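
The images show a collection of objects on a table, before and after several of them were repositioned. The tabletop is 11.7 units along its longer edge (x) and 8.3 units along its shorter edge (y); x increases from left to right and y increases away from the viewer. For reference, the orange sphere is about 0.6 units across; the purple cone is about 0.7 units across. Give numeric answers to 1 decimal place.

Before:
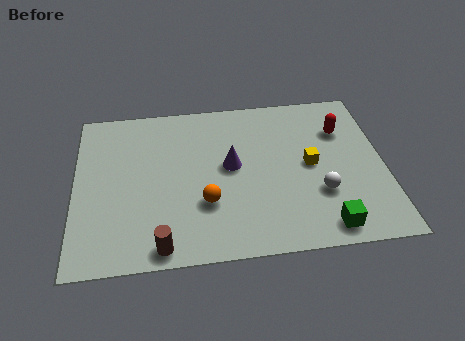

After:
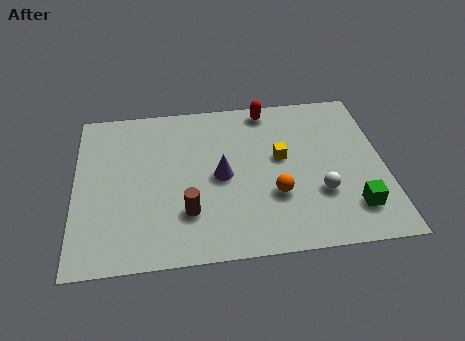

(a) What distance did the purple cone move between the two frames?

0.6

From (5.9, 4.5) to (5.5, 4.0), the purple cone covered √(0.4² + 0.5²) ≈ 0.6 units.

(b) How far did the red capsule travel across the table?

3.2

The red capsule was near (10.2, 5.9) before and (7.4, 7.4) after, so it travelled √(2.8² + 1.5²) ≈ 3.2 units.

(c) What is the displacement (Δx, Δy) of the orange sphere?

(2.6, 0.1)

From the two frames, the orange sphere sits at roughly (4.9, 2.7) before and (7.5, 2.8) after.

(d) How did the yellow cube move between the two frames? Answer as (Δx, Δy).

(-1.1, 0.5)

The yellow cube was at about (8.9, 4.2) and moved to about (7.8, 4.7).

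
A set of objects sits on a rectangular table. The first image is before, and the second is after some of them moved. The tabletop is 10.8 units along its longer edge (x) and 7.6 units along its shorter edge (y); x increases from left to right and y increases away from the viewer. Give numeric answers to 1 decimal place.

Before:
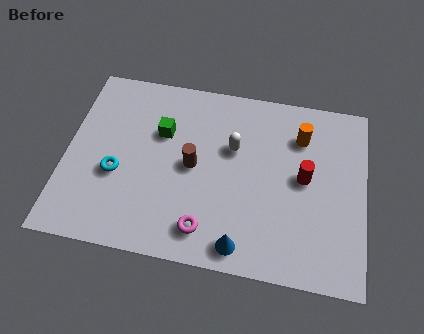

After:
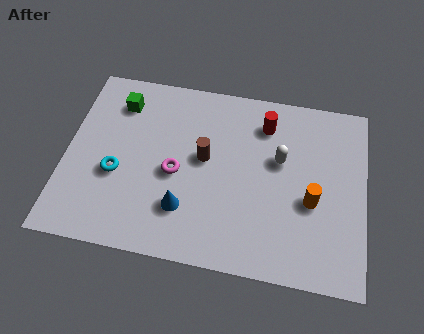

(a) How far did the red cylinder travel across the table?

2.5

The red cylinder was near (8.6, 4.0) before and (7.1, 6.0) after, so it travelled √(1.5² + 2.0²) ≈ 2.5 units.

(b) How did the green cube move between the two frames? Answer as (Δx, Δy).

(-1.6, 1.0)

The green cube was at about (3.4, 5.0) and moved to about (1.8, 6.0).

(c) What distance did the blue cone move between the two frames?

2.4

The blue cone was near (6.5, 0.9) before and (4.4, 2.0) after, so it travelled √(2.1² + 1.1²) ≈ 2.4 units.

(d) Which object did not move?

the cyan torus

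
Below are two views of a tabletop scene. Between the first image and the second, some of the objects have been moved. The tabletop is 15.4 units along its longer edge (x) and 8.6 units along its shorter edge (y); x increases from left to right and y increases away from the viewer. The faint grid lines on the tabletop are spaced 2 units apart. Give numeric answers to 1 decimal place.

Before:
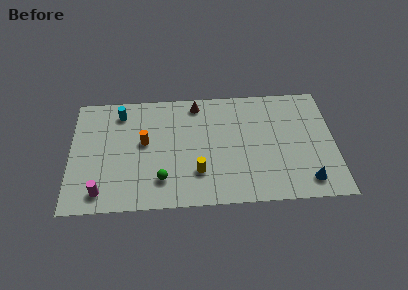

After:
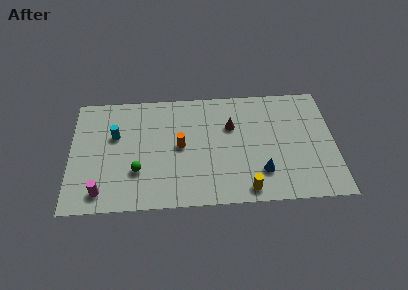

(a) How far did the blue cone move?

2.7

From (13.7, 1.4) to (11.1, 2.2), the blue cone covered √(2.6² + 0.8²) ≈ 2.7 units.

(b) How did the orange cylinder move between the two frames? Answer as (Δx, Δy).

(2.1, -0.4)

The orange cylinder started near (4.3, 4.8) and ended near (6.4, 4.4).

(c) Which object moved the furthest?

the yellow cylinder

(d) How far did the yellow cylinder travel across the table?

3.1

From (7.4, 2.4) to (10.2, 1.0), the yellow cylinder covered √(2.8² + 1.4²) ≈ 3.1 units.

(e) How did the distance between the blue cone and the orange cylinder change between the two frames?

-4.8

The distance was about 10.0 in the first image and 5.2 in the second, so they moved 4.8 units closer together.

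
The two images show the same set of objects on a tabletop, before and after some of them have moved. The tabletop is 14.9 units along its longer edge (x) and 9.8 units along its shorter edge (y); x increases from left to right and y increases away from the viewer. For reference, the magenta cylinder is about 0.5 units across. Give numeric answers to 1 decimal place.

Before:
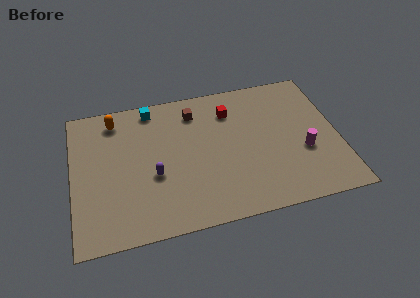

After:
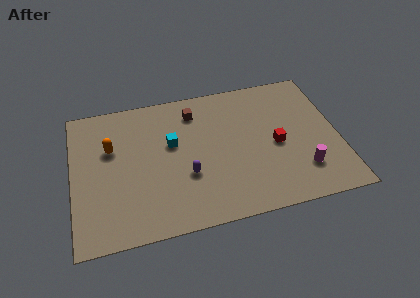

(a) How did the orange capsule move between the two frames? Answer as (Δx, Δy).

(-0.3, -2.0)

The orange capsule was at about (2.5, 8.3) and moved to about (2.2, 6.3).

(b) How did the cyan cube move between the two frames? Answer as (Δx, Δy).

(1.0, -2.8)

From the two frames, the cyan cube sits at roughly (4.6, 8.7) before and (5.6, 5.9) after.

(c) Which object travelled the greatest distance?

the red cube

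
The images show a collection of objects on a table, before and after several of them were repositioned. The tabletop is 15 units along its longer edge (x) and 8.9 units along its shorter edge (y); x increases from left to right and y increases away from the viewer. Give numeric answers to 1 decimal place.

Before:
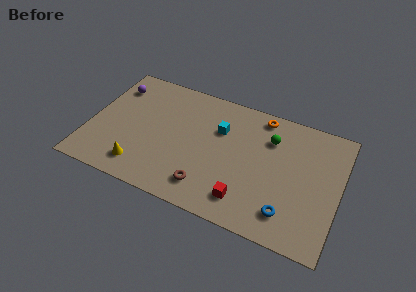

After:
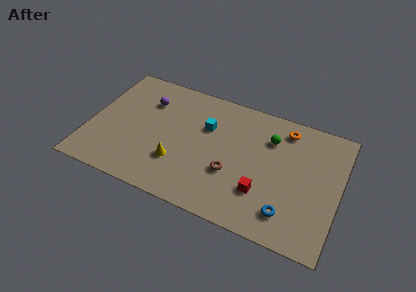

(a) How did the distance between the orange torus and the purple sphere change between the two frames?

-0.6

They were about 9.0 units apart before and 8.4 after — 0.6 units closer together.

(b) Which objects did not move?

the green sphere and the blue torus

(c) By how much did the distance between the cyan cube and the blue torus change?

+0.5

They were about 6.2 units apart before and 6.7 after — 0.5 units further apart.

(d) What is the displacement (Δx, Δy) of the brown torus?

(1.3, 1.5)

From the two frames, the brown torus sits at roughly (7.4, 1.7) before and (8.7, 3.2) after.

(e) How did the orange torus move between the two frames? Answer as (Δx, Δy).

(1.5, -0.4)

The orange torus started near (10.0, 7.9) and ended near (11.5, 7.5).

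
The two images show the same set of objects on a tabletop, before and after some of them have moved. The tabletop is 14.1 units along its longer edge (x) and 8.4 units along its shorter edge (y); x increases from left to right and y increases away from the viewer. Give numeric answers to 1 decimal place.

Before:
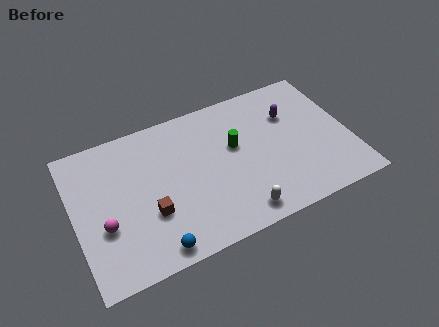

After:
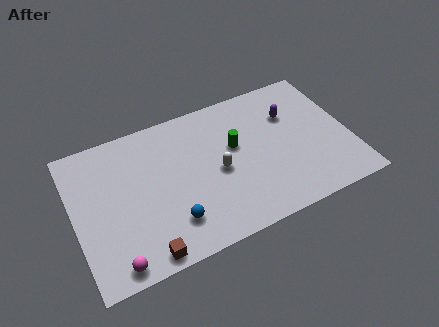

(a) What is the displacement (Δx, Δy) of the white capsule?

(-0.7, 2.8)

From the two frames, the white capsule sits at roughly (8.0, 1.1) before and (7.3, 3.9) after.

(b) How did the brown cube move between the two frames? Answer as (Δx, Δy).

(-0.5, -2.1)

The brown cube was at about (3.7, 2.9) and moved to about (3.2, 0.8).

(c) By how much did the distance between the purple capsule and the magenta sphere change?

+0.5

They were about 10.3 units apart before and 10.8 after — 0.5 units further apart.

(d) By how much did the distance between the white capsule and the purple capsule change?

-1.3

The distance was about 5.7 in the first image and 4.4 in the second, so they moved 1.3 units closer together.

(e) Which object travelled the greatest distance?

the white capsule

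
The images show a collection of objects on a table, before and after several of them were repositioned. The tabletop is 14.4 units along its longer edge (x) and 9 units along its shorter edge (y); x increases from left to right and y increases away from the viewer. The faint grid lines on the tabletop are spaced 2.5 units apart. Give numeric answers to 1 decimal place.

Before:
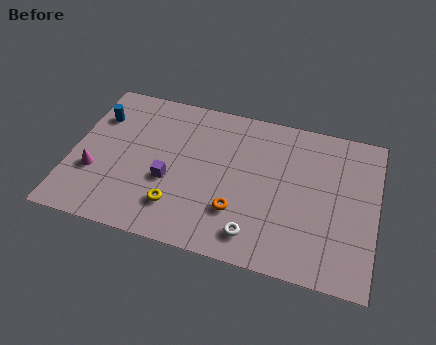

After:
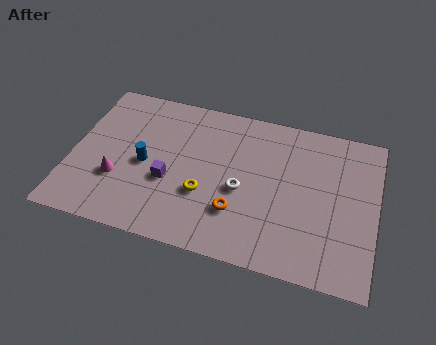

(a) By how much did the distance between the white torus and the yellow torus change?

-1.9

The distance was about 3.7 in the first image and 1.8 in the second, so they moved 1.9 units closer together.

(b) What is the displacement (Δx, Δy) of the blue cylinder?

(2.5, -2.3)

The blue cylinder was at about (1.0, 6.5) and moved to about (3.5, 4.2).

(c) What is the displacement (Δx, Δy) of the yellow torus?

(1.2, 1.1)

The yellow torus started near (5.2, 2.1) and ended near (6.4, 3.2).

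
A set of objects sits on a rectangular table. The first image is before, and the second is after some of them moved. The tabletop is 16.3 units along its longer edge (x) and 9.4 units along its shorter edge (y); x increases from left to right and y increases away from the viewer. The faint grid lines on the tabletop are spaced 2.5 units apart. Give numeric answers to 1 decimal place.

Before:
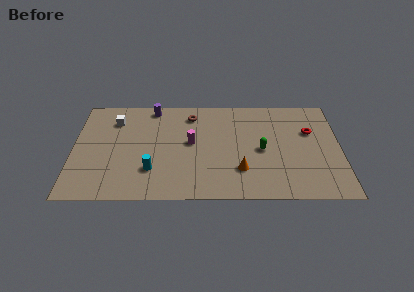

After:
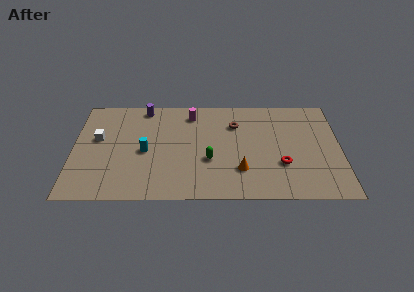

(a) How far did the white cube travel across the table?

2.0

From (2.5, 7.2) to (1.5, 5.5), the white cube covered √(1.0² + 1.7²) ≈ 2.0 units.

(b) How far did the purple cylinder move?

0.5

The purple cylinder moved from about (4.8, 8.4) to (4.3, 8.4), a distance of √(0.5² + 0.0²) ≈ 0.5.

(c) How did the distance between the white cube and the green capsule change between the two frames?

-2.3

The distance was about 9.4 in the first image and 7.1 in the second, so they moved 2.3 units closer together.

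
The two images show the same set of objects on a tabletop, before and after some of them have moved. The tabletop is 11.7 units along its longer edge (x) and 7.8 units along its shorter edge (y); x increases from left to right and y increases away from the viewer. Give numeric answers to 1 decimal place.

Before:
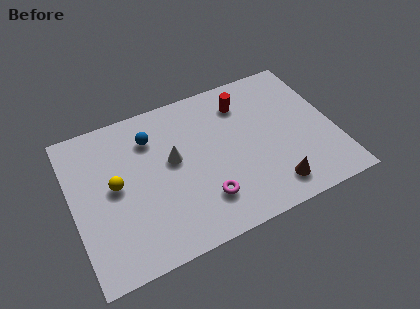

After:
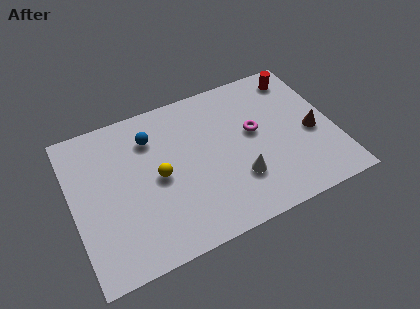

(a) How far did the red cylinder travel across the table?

2.6

From (7.9, 6.1) to (10.5, 6.6), the red cylinder covered √(2.6² + 0.5²) ≈ 2.6 units.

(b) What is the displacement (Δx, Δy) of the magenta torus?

(2.6, 2.5)

The magenta torus was at about (5.6, 1.9) and moved to about (8.2, 4.4).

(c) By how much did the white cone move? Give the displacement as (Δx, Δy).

(2.7, -2.1)

The white cone was at about (4.5, 4.4) and moved to about (7.2, 2.3).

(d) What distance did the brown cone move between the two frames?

3.0

The brown cone was near (8.6, 1.3) before and (10.7, 3.4) after, so it travelled √(2.1² + 2.1²) ≈ 3.0 units.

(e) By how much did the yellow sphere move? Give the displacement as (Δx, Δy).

(1.9, -0.3)

The yellow sphere was at about (1.9, 4.1) and moved to about (3.8, 3.8).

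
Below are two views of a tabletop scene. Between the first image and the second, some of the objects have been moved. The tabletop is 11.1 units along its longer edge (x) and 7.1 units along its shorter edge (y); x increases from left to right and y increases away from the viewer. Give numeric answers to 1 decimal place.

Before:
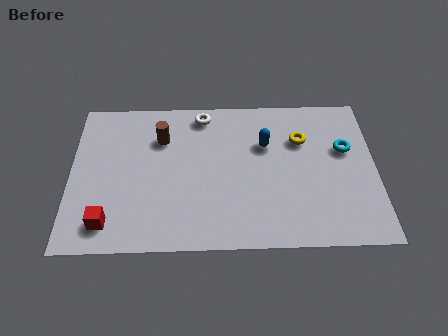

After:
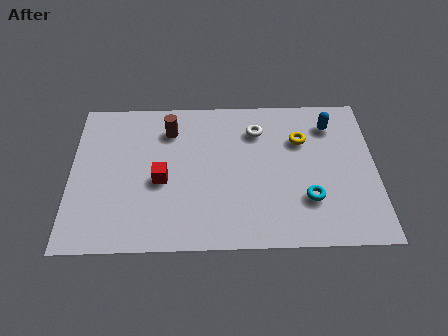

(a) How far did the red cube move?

2.7

The red cube moved from about (1.4, 1.2) to (3.3, 3.1), a distance of √(1.9² + 1.9²) ≈ 2.7.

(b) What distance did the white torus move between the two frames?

2.2

The white torus moved from about (4.8, 6.2) to (6.8, 5.4), a distance of √(2.0² + 0.8²) ≈ 2.2.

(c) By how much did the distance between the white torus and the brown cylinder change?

+1.3

The distance was about 1.9 in the first image and 3.2 in the second, so they moved 1.3 units further apart.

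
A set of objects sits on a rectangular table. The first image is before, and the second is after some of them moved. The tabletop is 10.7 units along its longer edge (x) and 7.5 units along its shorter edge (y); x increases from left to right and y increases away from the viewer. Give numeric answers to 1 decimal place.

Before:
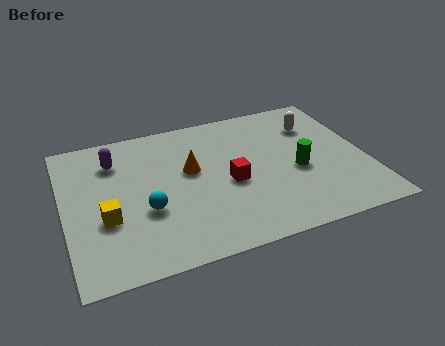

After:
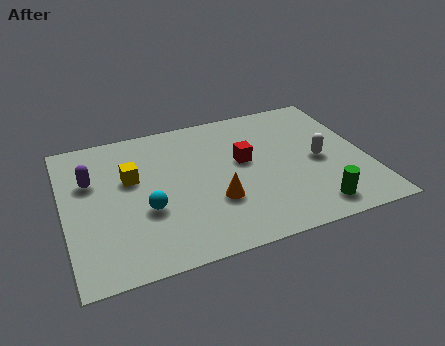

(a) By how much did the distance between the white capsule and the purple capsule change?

+0.9

The distance was about 7.2 in the first image and 8.1 in the second, so they moved 0.9 units further apart.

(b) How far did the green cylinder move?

2.1

The green cylinder moved from about (8.2, 3.2) to (8.5, 1.1), a distance of √(0.3² + 2.1²) ≈ 2.1.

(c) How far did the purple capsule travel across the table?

1.2

From (1.9, 5.7) to (1.0, 4.9), the purple capsule covered √(0.9² + 0.8²) ≈ 1.2 units.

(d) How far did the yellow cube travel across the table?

2.1

The yellow cube moved from about (1.4, 2.8) to (2.4, 4.6), a distance of √(1.0² + 1.8²) ≈ 2.1.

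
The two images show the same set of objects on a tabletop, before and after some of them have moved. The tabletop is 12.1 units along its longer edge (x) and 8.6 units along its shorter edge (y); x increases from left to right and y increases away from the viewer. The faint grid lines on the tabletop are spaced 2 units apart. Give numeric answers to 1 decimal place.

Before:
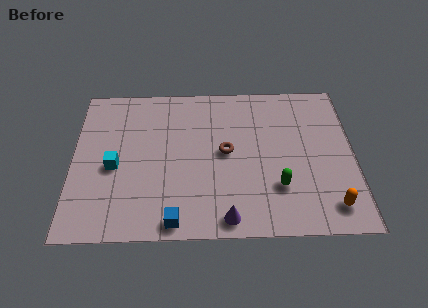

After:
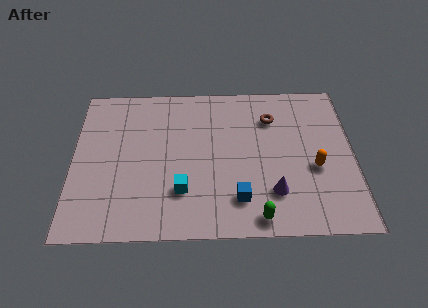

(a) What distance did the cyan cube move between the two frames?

3.2

From (1.8, 3.8) to (4.7, 2.4), the cyan cube covered √(2.9² + 1.4²) ≈ 3.2 units.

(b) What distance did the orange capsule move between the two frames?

2.2

The orange capsule moved from about (11.0, 1.4) to (10.4, 3.5), a distance of √(0.6² + 2.1²) ≈ 2.2.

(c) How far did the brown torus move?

2.8

The brown torus was near (6.6, 4.5) before and (8.6, 6.4) after, so it travelled √(2.0² + 1.9²) ≈ 2.8 units.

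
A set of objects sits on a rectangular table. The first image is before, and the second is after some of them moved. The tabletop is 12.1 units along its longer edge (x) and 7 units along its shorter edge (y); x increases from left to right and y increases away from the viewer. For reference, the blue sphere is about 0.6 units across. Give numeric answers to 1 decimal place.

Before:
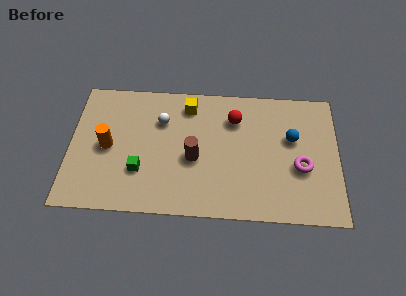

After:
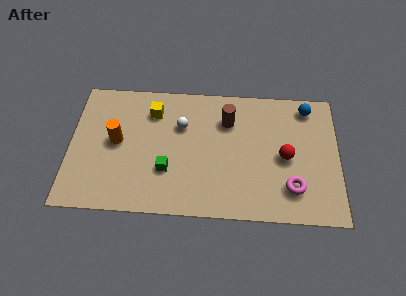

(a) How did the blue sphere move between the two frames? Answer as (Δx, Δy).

(0.7, 1.7)

From the two frames, the blue sphere sits at roughly (10.0, 4.3) before and (10.7, 6.0) after.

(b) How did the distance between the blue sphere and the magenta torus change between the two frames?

+2.8

Before: roughly 1.6 units apart; after: 4.4. That's 2.8 units further apart.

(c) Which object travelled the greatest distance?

the red sphere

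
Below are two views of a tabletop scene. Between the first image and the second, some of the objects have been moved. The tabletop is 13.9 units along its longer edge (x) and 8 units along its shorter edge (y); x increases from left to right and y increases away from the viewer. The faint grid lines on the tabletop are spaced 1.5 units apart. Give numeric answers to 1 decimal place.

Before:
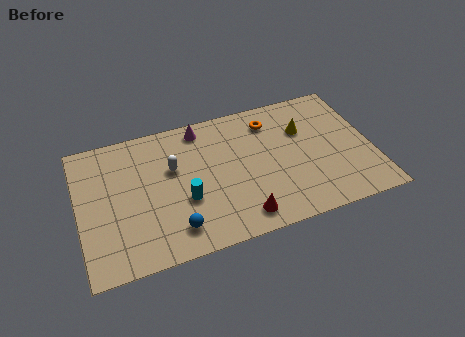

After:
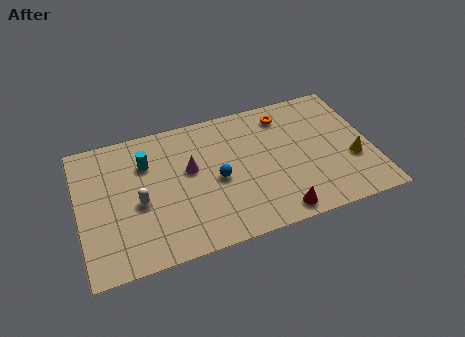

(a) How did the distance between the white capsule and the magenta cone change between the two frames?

+0.3

They were about 2.5 units apart before and 2.8 after — 0.3 units further apart.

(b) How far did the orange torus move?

0.7

The orange torus moved from about (9.3, 6.4) to (10.0, 6.6), a distance of √(0.7² + 0.2²) ≈ 0.7.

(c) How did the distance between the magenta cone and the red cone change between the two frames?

-0.6

The distance was about 6.0 in the first image and 5.4 in the second, so they moved 0.6 units closer together.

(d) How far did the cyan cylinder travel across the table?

3.1

The cyan cylinder moved from about (4.9, 3.0) to (3.3, 5.7), a distance of √(1.6² + 2.7²) ≈ 3.1.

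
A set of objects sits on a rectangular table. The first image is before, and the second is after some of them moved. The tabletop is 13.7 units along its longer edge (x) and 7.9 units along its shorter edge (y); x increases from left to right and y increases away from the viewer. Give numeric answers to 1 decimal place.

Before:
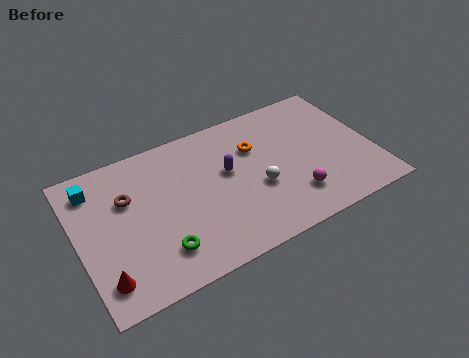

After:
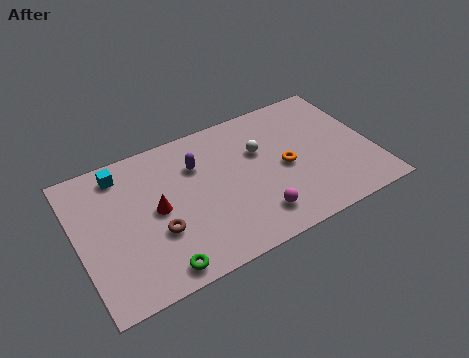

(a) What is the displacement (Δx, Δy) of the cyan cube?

(1.3, 0.3)

From the two frames, the cyan cube sits at roughly (1.0, 6.4) before and (2.3, 6.7) after.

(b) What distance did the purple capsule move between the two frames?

1.6

The purple capsule moved from about (7.0, 4.6) to (5.7, 5.6), a distance of √(1.3² + 1.0²) ≈ 1.6.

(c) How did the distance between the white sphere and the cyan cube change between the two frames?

-1.4

Before: roughly 7.9 units apart; after: 6.5. That's 1.4 units closer together.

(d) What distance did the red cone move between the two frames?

3.7

The red cone was near (0.9, 1.5) before and (3.6, 4.0) after, so it travelled √(2.7² + 2.5²) ≈ 3.7 units.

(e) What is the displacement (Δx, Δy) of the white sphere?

(0.4, 2.0)

The white sphere was at about (8.2, 3.1) and moved to about (8.6, 5.1).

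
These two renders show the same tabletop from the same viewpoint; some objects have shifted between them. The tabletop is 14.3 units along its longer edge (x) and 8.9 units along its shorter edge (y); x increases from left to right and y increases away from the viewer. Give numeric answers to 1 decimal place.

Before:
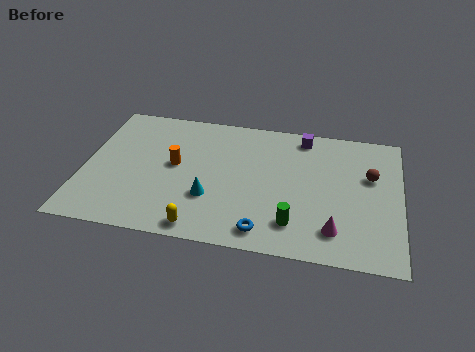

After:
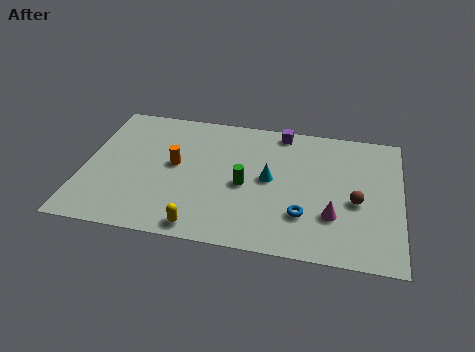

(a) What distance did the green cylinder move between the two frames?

3.1

From (9.6, 1.9) to (7.3, 4.0), the green cylinder covered √(2.3² + 2.1²) ≈ 3.1 units.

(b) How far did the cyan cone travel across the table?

3.1

The cyan cone moved from about (5.8, 2.9) to (8.4, 4.6), a distance of √(2.6² + 1.7²) ≈ 3.1.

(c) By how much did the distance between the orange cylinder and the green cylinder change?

-2.9

They were about 6.2 units apart before and 3.3 after — 2.9 units closer together.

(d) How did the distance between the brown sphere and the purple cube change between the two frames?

+1.7

Before: roughly 3.8 units apart; after: 5.5. That's 1.7 units further apart.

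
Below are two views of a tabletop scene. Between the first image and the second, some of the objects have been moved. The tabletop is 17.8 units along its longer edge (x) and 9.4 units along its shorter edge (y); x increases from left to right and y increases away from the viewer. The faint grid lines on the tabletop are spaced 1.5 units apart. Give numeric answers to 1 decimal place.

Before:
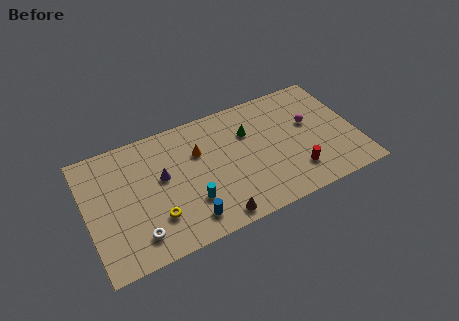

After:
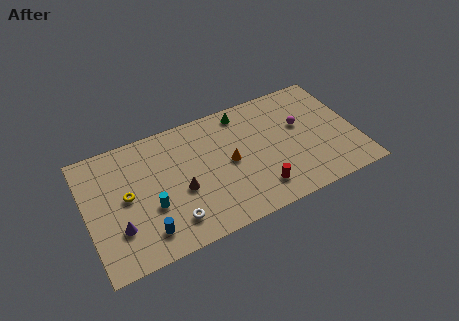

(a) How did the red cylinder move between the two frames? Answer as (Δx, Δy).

(-2.5, -0.3)

The red cylinder was at about (13.5, 2.2) and moved to about (11.0, 1.9).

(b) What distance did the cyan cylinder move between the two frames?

2.6

The cyan cylinder moved from about (6.6, 2.8) to (4.1, 3.5), a distance of √(2.5² + 0.7²) ≈ 2.6.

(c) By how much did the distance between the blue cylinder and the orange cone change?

+1.6

The distance was about 4.9 in the first image and 6.5 in the second, so they moved 1.6 units further apart.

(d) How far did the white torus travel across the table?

2.3

From (3.0, 1.8) to (5.3, 1.9), the white torus covered √(2.3² + 0.1²) ≈ 2.3 units.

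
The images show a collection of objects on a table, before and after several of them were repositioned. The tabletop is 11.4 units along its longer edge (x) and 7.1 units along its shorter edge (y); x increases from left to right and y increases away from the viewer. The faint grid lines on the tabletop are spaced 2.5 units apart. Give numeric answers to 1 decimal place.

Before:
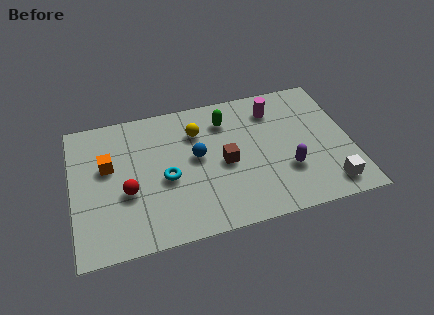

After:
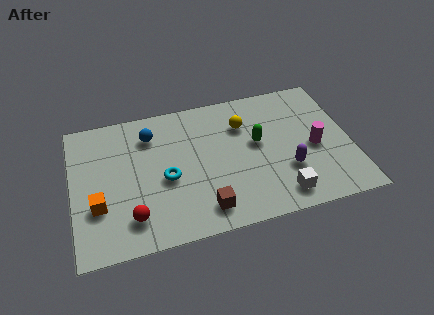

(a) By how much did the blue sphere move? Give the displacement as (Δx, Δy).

(-1.8, 1.6)

The blue sphere started near (5.1, 3.9) and ended near (3.3, 5.5).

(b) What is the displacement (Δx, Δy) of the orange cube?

(-0.5, -1.9)

The orange cube started near (1.5, 4.3) and ended near (1.0, 2.4).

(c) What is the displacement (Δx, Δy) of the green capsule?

(1.2, -1.5)

The green capsule was at about (6.4, 5.5) and moved to about (7.6, 4.0).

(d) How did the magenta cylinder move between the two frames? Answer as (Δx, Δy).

(1.5, -2.4)

The magenta cylinder was at about (8.4, 5.6) and moved to about (9.9, 3.2).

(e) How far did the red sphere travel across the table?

1.3

From (2.2, 2.8) to (2.3, 1.5), the red sphere covered √(0.1² + 1.3²) ≈ 1.3 units.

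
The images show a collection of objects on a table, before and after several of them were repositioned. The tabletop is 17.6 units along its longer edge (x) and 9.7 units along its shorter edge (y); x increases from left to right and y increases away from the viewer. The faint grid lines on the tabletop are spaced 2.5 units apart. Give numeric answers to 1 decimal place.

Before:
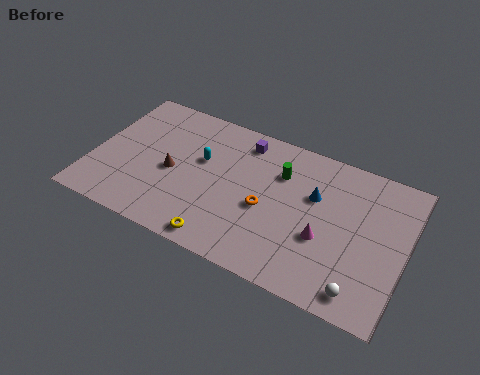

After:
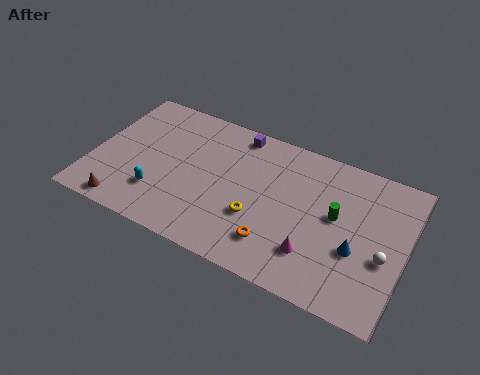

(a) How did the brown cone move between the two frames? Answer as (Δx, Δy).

(-2.2, -3.4)

From the two frames, the brown cone sits at roughly (4.5, 4.4) before and (2.3, 1.0) after.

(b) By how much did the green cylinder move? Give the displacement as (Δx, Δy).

(3.3, -1.5)

The green cylinder started near (10.4, 6.9) and ended near (13.7, 5.4).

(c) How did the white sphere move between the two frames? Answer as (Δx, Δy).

(1.0, 2.6)

The white sphere was at about (15.5, 1.3) and moved to about (16.5, 3.9).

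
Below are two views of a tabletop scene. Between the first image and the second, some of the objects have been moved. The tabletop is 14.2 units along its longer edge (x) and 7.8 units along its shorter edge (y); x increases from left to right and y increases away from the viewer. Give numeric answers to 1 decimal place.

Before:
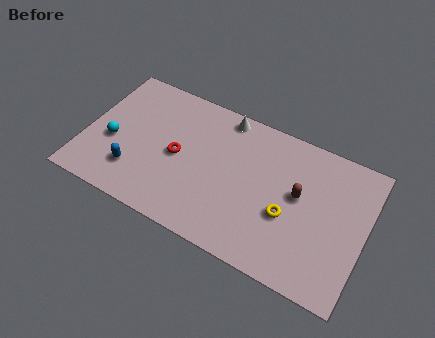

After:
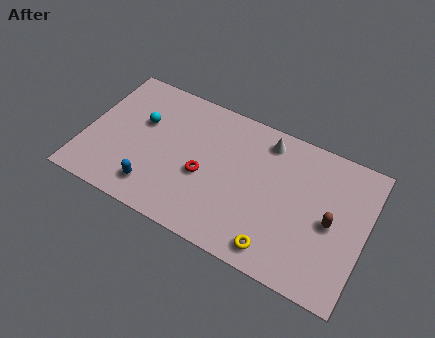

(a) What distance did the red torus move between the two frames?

1.5

From (4.7, 3.8) to (6.1, 3.3), the red torus covered √(1.4² + 0.5²) ≈ 1.5 units.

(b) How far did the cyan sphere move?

2.1

From (1.4, 3.2) to (2.7, 4.9), the cyan sphere covered √(1.3² + 1.7²) ≈ 2.1 units.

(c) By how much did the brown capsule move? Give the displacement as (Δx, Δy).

(1.7, -0.7)

The brown capsule started near (10.8, 4.4) and ended near (12.5, 3.7).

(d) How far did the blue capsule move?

1.2

From (2.7, 2.0) to (3.8, 1.5), the blue capsule covered √(1.1² + 0.5²) ≈ 1.2 units.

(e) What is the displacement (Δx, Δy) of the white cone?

(2.2, -0.4)

The white cone started near (6.7, 7.0) and ended near (8.9, 6.6).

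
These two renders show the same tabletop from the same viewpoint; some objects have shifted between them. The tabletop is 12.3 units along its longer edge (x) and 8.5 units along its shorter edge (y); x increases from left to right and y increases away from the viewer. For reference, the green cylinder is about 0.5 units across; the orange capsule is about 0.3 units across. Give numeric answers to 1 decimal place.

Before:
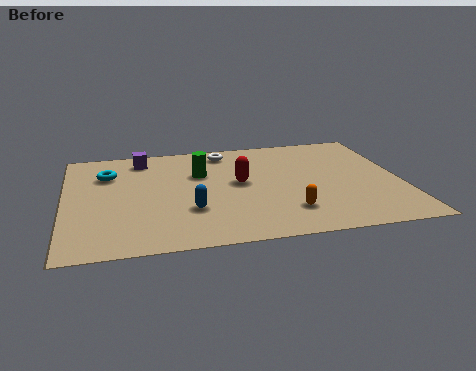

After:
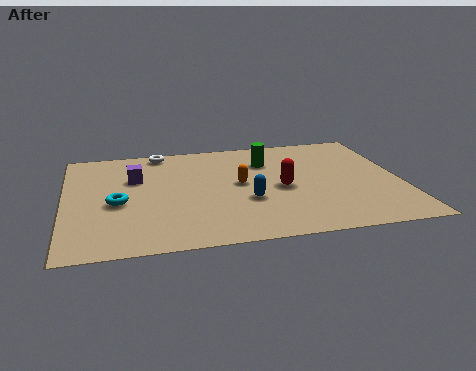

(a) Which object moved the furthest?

the orange capsule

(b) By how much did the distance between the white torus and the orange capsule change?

-1.4

They were about 5.7 units apart before and 4.3 after — 1.4 units closer together.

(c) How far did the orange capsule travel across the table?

3.0

The orange capsule moved from about (8.0, 2.0) to (6.4, 4.5), a distance of √(1.6² + 2.5²) ≈ 3.0.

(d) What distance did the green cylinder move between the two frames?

2.6

The green cylinder was near (5.0, 5.6) before and (7.5, 6.2) after, so it travelled √(2.5² + 0.6²) ≈ 2.6 units.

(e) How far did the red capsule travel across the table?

1.7

The red capsule moved from about (6.4, 4.6) to (7.9, 3.9), a distance of √(1.5² + 0.7²) ≈ 1.7.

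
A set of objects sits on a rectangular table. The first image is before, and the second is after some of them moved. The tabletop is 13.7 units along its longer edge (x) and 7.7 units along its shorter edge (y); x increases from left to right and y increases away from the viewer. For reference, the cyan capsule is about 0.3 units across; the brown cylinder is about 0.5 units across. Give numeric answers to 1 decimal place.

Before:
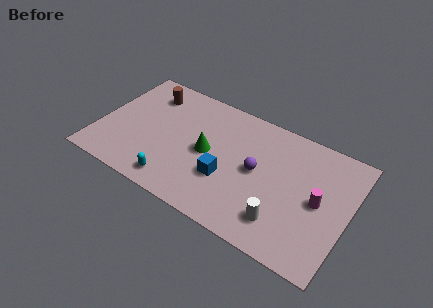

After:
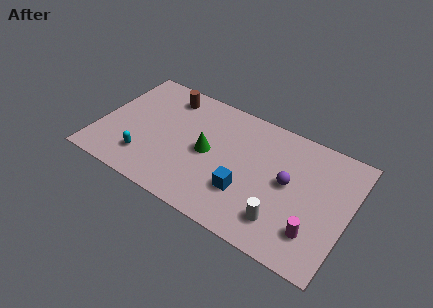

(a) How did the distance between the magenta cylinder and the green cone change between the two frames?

+0.3

They were about 6.1 units apart before and 6.4 after — 0.3 units further apart.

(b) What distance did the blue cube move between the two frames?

1.1

From (7.2, 2.7) to (8.3, 2.4), the blue cube covered √(1.1² + 0.3²) ≈ 1.1 units.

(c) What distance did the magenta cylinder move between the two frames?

1.9

The magenta cylinder moved from about (12.1, 3.8) to (12.1, 1.9), a distance of √(0.0² + 1.9²) ≈ 1.9.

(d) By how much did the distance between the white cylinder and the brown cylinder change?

-0.7

They were about 9.2 units apart before and 8.5 after — 0.7 units closer together.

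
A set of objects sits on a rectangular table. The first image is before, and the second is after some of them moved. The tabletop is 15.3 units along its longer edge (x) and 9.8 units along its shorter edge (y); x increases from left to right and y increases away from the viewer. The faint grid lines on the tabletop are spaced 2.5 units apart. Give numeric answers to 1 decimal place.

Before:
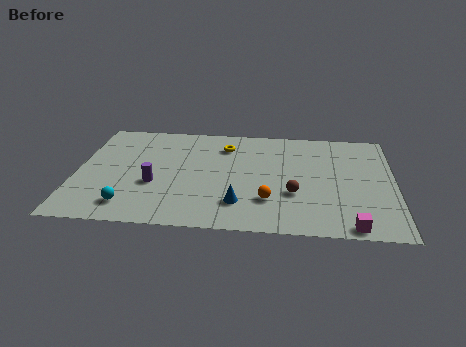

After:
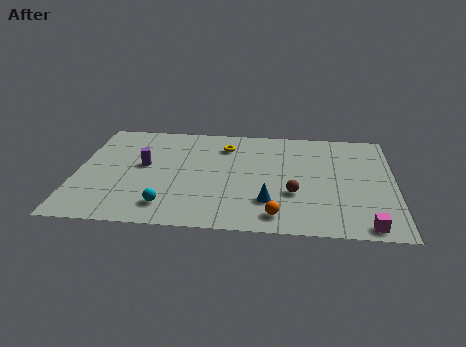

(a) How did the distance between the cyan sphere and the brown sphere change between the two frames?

-1.8

Before: roughly 8.0 units apart; after: 6.2. That's 1.8 units closer together.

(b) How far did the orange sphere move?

1.4

The orange sphere moved from about (9.3, 2.7) to (9.7, 1.4), a distance of √(0.4² + 1.3²) ≈ 1.4.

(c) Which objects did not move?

the brown sphere and the yellow torus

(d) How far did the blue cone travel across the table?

1.4

The blue cone was near (7.9, 2.3) before and (9.3, 2.6) after, so it travelled √(1.4² + 0.3²) ≈ 1.4 units.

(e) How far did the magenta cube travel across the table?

0.7

The magenta cube was near (13.2, 0.8) before and (13.9, 0.9) after, so it travelled √(0.7² + 0.1²) ≈ 0.7 units.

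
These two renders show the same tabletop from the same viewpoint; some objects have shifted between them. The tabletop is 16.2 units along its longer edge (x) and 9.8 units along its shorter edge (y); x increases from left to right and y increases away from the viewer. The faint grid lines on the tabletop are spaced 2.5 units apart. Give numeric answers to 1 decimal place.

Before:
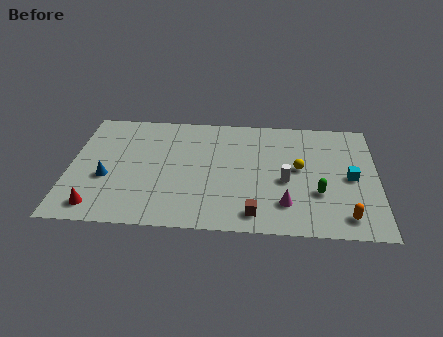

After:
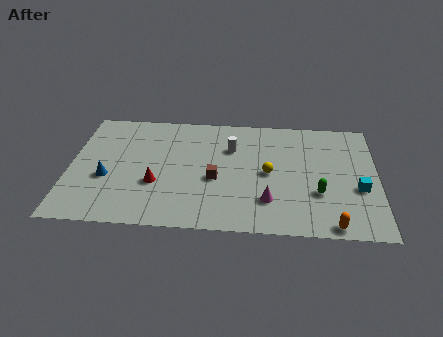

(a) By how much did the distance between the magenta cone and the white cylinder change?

+2.8

The distance was about 1.9 in the first image and 4.7 in the second, so they moved 2.8 units further apart.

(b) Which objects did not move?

the green capsule and the blue cone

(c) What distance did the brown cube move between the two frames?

3.4

The brown cube moved from about (9.8, 1.4) to (7.7, 4.1), a distance of √(2.1² + 2.7²) ≈ 3.4.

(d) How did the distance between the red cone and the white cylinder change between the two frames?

-5.1

The distance was about 10.2 in the first image and 5.1 in the second, so they moved 5.1 units closer together.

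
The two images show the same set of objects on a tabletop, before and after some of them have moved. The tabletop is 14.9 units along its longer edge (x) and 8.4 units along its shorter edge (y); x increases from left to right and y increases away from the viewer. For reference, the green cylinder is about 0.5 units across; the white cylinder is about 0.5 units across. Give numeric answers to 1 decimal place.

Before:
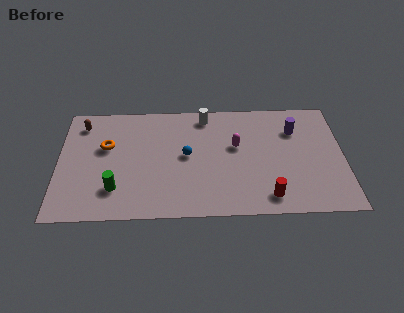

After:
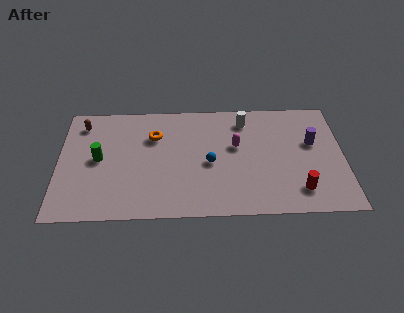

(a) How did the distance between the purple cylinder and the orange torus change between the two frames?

-1.6

Before: roughly 9.9 units apart; after: 8.3. That's 1.6 units closer together.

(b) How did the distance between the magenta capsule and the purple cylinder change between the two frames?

+0.7

The distance was about 3.3 in the first image and 4.0 in the second, so they moved 0.7 units further apart.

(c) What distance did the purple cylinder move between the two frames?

1.3

The purple cylinder was near (12.4, 6.1) before and (13.3, 5.1) after, so it travelled √(0.9² + 1.0²) ≈ 1.3 units.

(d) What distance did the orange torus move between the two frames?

2.6

The orange torus was near (2.5, 5.2) before and (5.0, 5.9) after, so it travelled √(2.5² + 0.7²) ≈ 2.6 units.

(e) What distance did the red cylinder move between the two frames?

1.6

From (10.9, 1.3) to (12.5, 1.7), the red cylinder covered √(1.6² + 0.4²) ≈ 1.6 units.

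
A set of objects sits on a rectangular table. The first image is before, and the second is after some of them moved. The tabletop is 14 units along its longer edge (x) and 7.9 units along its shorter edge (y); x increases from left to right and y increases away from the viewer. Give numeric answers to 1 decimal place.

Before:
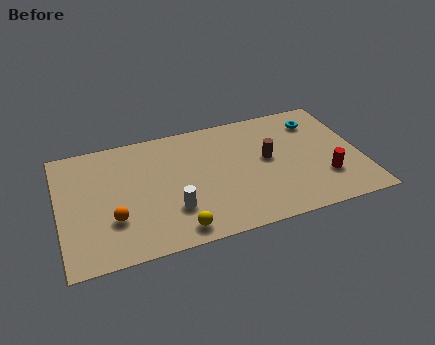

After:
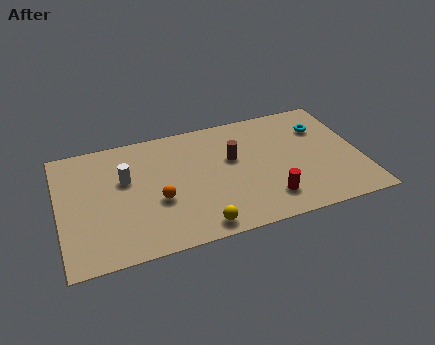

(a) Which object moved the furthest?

the white cylinder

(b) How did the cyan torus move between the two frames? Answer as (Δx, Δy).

(0.2, -0.5)

The cyan torus was at about (12.2, 6.2) and moved to about (12.4, 5.7).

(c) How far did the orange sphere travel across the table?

2.2

From (2.4, 2.5) to (4.5, 3.1), the orange sphere covered √(2.1² + 0.6²) ≈ 2.2 units.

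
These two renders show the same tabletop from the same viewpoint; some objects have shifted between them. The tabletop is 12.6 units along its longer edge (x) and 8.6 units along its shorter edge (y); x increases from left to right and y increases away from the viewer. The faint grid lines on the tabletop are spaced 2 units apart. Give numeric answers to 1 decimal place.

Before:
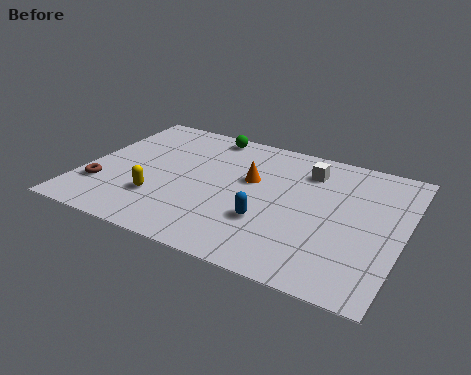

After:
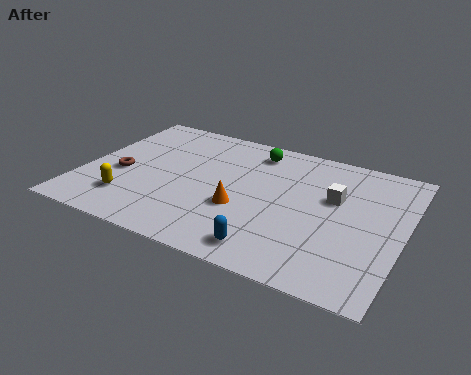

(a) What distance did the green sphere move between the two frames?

2.1

The green sphere was near (4.4, 7.7) before and (6.4, 7.2) after, so it travelled √(2.0² + 0.5²) ≈ 2.1 units.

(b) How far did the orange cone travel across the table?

2.0

The orange cone moved from about (6.5, 5.2) to (6.4, 3.2), a distance of √(0.1² + 2.0²) ≈ 2.0.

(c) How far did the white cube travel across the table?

1.8

From (8.6, 6.7) to (9.8, 5.3), the white cube covered √(1.2² + 1.4²) ≈ 1.8 units.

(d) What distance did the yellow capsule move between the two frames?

1.2

The yellow capsule was near (3.2, 2.5) before and (2.1, 2.0) after, so it travelled √(1.1² + 0.5²) ≈ 1.2 units.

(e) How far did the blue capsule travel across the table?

1.6

The blue capsule moved from about (7.5, 2.8) to (7.8, 1.2), a distance of √(0.3² + 1.6²) ≈ 1.6.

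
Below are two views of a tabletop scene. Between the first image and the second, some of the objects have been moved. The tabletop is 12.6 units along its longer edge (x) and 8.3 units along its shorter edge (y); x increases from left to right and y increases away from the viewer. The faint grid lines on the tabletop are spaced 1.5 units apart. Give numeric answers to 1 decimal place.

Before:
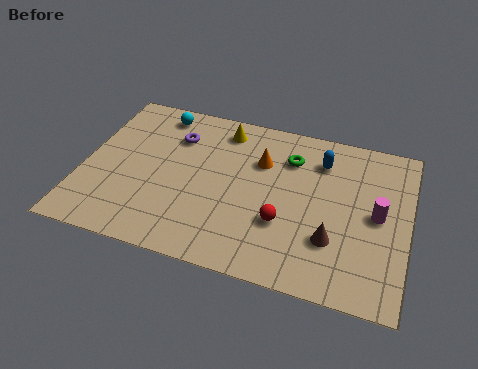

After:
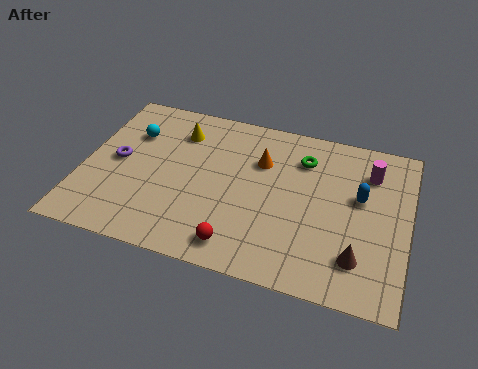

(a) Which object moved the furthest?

the purple torus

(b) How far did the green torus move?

0.5

From (7.9, 6.2) to (8.4, 6.3), the green torus covered √(0.5² + 0.1²) ≈ 0.5 units.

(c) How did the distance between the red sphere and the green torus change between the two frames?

+2.1

The distance was about 3.4 in the first image and 5.5 in the second, so they moved 2.1 units further apart.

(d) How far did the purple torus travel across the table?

2.8

The purple torus was near (3.4, 6.1) before and (1.3, 4.2) after, so it travelled √(2.1² + 1.9²) ≈ 2.8 units.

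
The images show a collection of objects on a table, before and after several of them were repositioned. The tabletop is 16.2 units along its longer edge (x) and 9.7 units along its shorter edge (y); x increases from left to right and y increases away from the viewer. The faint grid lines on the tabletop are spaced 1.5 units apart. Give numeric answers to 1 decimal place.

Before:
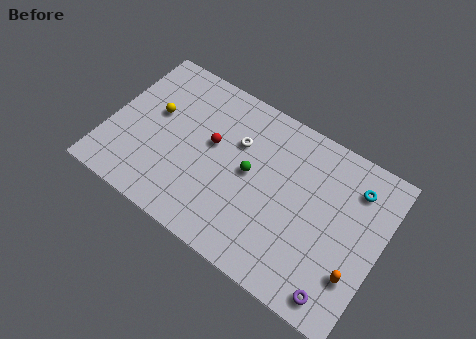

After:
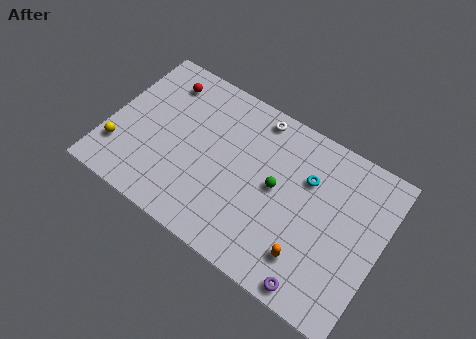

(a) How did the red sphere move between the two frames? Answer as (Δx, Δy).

(-3.4, 2.3)

The red sphere started near (6.0, 5.6) and ended near (2.6, 7.9).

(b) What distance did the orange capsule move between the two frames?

2.8

The orange capsule moved from about (15.1, 2.8) to (12.4, 2.2), a distance of √(2.7² + 0.6²) ≈ 2.8.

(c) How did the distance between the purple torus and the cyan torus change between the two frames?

-0.5

The distance was about 6.4 in the first image and 5.9 in the second, so they moved 0.5 units closer together.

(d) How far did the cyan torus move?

2.9

The cyan torus moved from about (14.3, 7.6) to (11.6, 6.6), a distance of √(2.7² + 1.0²) ≈ 2.9.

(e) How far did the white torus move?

2.2

The white torus moved from about (7.4, 6.5) to (8.2, 8.6), a distance of √(0.8² + 2.1²) ≈ 2.2.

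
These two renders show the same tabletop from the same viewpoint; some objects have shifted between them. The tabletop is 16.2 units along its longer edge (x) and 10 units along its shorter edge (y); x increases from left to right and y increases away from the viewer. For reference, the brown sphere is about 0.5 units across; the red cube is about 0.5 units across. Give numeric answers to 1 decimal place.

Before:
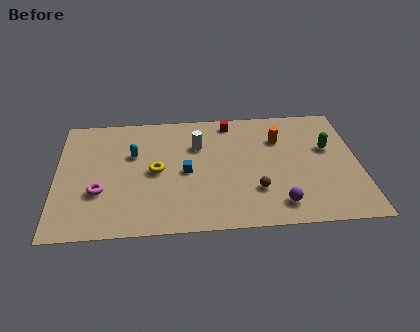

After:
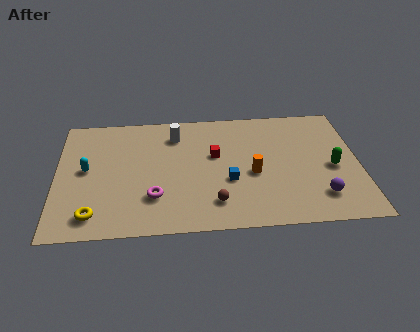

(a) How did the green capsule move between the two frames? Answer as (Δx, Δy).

(0.2, -1.6)

The green capsule was at about (14.6, 6.1) and moved to about (14.8, 4.5).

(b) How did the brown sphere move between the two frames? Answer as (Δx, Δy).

(-2.2, -0.8)

The brown sphere was at about (10.6, 2.9) and moved to about (8.4, 2.1).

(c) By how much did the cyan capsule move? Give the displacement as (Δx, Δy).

(-2.5, -1.1)

From the two frames, the cyan capsule sits at roughly (4.1, 6.4) before and (1.6, 5.3) after.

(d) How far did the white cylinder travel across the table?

1.6

The white cylinder moved from about (7.6, 6.9) to (6.4, 7.9), a distance of √(1.2² + 1.0²) ≈ 1.6.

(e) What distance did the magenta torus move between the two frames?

3.0

The magenta torus was near (2.3, 3.4) before and (5.2, 2.8) after, so it travelled √(2.9² + 0.6²) ≈ 3.0 units.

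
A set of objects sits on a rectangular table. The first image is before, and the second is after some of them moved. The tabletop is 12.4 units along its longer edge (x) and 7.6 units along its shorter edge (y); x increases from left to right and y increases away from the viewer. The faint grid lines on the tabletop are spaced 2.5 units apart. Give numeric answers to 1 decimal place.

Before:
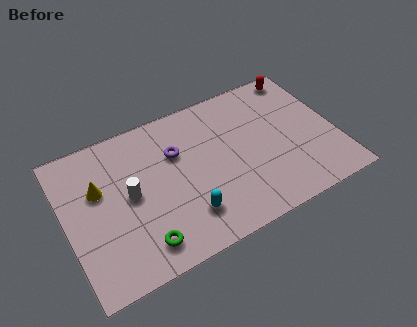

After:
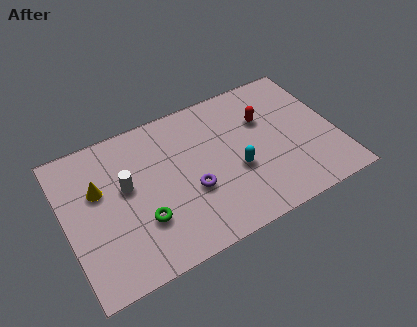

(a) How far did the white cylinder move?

0.5

The white cylinder was near (2.9, 3.9) before and (2.8, 4.4) after, so it travelled √(0.1² + 0.5²) ≈ 0.5 units.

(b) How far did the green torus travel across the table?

1.1

The green torus moved from about (3.1, 1.3) to (3.3, 2.4), a distance of √(0.2² + 1.1²) ≈ 1.1.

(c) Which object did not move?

the yellow cone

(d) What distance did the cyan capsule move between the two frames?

2.8

From (5.2, 1.8) to (7.7, 3.0), the cyan capsule covered √(2.5² + 1.2²) ≈ 2.8 units.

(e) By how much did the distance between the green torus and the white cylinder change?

-0.5

The distance was about 2.6 in the first image and 2.1 in the second, so they moved 0.5 units closer together.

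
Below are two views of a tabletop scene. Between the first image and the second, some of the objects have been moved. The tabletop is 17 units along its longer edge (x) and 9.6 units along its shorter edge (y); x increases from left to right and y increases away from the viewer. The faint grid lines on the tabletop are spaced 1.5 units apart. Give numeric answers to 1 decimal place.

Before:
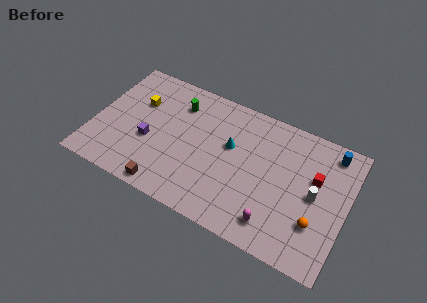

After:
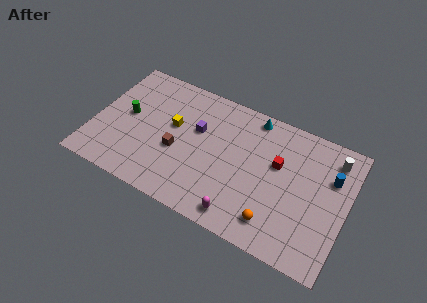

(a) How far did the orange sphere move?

2.8

The orange sphere moved from about (15.2, 2.9) to (12.6, 1.8), a distance of √(2.6² + 1.1²) ≈ 2.8.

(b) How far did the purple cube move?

3.7

The purple cube moved from about (3.8, 3.8) to (6.8, 6.0), a distance of √(3.0² + 2.2²) ≈ 3.7.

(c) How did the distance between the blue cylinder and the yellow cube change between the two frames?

-2.4

Before: roughly 13.0 units apart; after: 10.6. That's 2.4 units closer together.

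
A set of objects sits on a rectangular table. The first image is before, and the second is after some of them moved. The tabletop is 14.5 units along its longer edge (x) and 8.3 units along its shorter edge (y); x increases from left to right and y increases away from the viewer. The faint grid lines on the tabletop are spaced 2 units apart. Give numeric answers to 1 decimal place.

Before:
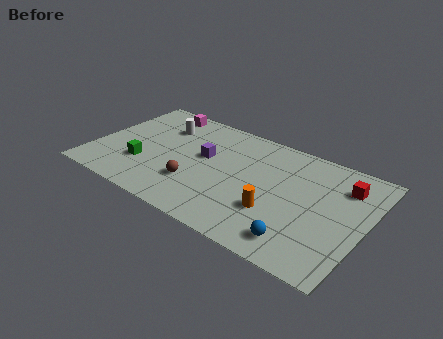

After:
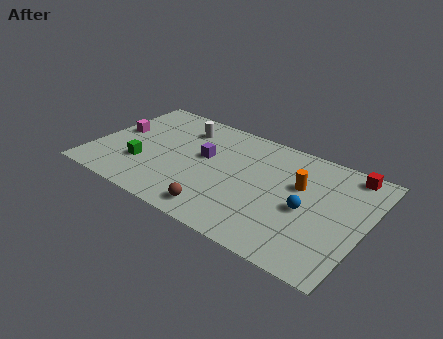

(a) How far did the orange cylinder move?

2.7

The orange cylinder moved from about (10.0, 2.7) to (10.9, 5.2), a distance of √(0.9² + 2.5²) ≈ 2.7.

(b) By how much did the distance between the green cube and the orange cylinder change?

+1.3

The distance was about 7.2 in the first image and 8.5 in the second, so they moved 1.3 units further apart.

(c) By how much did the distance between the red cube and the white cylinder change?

-1.0

They were about 9.9 units apart before and 8.9 after — 1.0 units closer together.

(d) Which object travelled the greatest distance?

the magenta cube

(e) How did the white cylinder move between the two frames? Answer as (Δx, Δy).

(1.1, 0.4)

The white cylinder started near (3.2, 6.1) and ended near (4.3, 6.5).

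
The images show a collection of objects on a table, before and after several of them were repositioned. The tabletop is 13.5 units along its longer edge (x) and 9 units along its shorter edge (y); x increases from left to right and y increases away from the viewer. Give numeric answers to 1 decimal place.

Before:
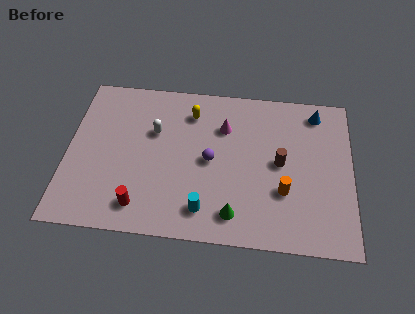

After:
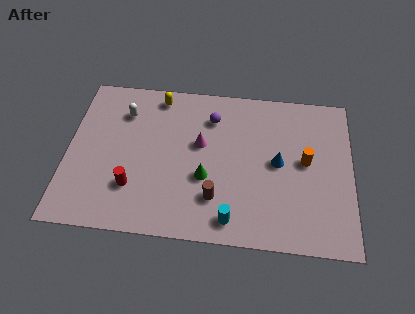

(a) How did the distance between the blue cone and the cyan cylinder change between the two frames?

-4.0

The distance was about 8.0 in the first image and 4.0 in the second, so they moved 4.0 units closer together.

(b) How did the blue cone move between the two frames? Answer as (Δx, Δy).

(-1.8, -3.1)

The blue cone started near (11.8, 7.7) and ended near (10.0, 4.6).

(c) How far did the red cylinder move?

1.1

The red cylinder was near (3.6, 1.5) before and (3.2, 2.5) after, so it travelled √(0.4² + 1.0²) ≈ 1.1 units.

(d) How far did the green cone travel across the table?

2.4

The green cone was near (8.0, 1.5) before and (6.6, 3.4) after, so it travelled √(1.4² + 1.9²) ≈ 2.4 units.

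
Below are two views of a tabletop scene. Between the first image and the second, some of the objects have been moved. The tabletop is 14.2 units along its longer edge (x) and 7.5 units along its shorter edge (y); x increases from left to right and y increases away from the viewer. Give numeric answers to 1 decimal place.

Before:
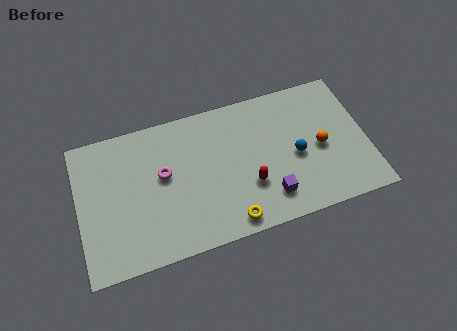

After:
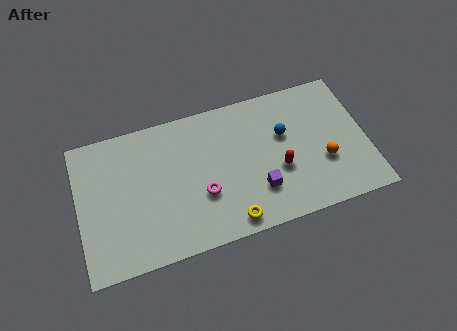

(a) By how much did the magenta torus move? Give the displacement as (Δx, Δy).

(1.8, -1.6)

The magenta torus started near (4.2, 4.3) and ended near (6.0, 2.7).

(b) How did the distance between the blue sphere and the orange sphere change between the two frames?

+1.5

They were about 1.2 units apart before and 2.7 after — 1.5 units further apart.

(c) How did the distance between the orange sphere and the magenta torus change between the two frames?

-1.7

They were about 7.7 units apart before and 6.0 after — 1.7 units closer together.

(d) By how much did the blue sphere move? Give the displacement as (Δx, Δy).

(-0.5, 1.3)

The blue sphere started near (10.7, 3.4) and ended near (10.2, 4.7).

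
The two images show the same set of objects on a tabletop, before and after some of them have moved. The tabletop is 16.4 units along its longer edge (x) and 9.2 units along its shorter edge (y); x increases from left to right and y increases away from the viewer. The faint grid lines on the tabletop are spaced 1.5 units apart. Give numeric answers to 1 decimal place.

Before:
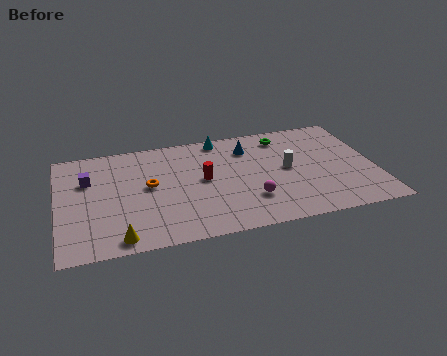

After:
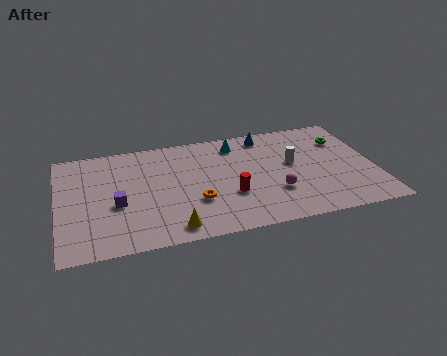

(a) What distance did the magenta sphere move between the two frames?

1.3

From (9.8, 2.6) to (11.1, 2.9), the magenta sphere covered √(1.3² + 0.3²) ≈ 1.3 units.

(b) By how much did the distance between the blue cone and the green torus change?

+2.2

The distance was about 2.0 in the first image and 4.2 in the second, so they moved 2.2 units further apart.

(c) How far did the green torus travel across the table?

3.3

The green torus moved from about (11.9, 7.7) to (15.0, 6.7), a distance of √(3.1² + 1.0²) ≈ 3.3.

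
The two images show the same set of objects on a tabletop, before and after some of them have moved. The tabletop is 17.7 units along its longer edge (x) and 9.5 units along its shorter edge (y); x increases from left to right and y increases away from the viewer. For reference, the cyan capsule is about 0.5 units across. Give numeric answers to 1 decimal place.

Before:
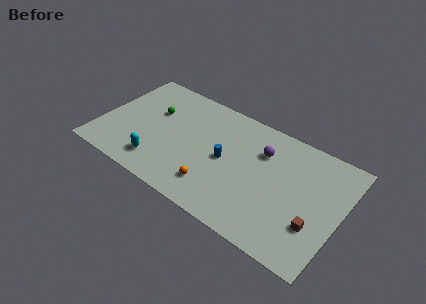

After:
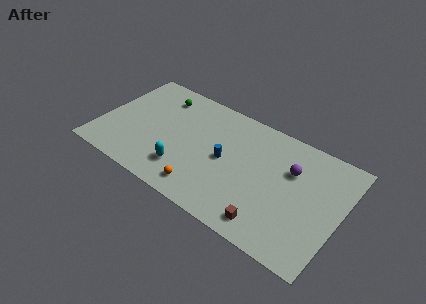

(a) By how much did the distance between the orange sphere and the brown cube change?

-2.4

Before: roughly 7.3 units apart; after: 4.9. That's 2.4 units closer together.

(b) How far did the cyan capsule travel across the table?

1.9

The cyan capsule moved from about (4.7, 1.9) to (6.6, 2.3), a distance of √(1.9² + 0.4²) ≈ 1.9.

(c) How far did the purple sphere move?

2.2

The purple sphere was near (11.7, 6.8) before and (13.9, 6.4) after, so it travelled √(2.2² + 0.4²) ≈ 2.2 units.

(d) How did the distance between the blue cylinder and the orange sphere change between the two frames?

+0.8

Before: roughly 2.6 units apart; after: 3.4. That's 0.8 units further apart.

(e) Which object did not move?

the blue cylinder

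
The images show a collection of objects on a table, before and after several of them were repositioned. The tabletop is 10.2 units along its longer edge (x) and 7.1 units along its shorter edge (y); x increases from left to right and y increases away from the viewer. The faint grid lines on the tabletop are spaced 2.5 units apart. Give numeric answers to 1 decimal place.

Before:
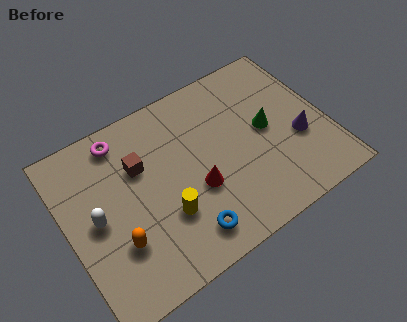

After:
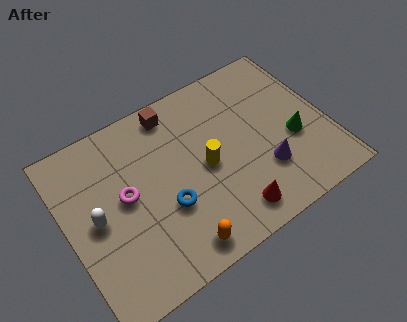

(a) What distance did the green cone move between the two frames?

1.3

The green cone moved from about (7.9, 3.7) to (8.8, 2.8), a distance of √(0.9² + 0.9²) ≈ 1.3.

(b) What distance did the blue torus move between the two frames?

1.5

From (4.2, 1.2) to (3.7, 2.6), the blue torus covered √(0.5² + 1.4²) ≈ 1.5 units.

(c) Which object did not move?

the white capsule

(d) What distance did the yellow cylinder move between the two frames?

2.1

The yellow cylinder moved from about (3.6, 2.3) to (5.4, 3.4), a distance of √(1.8² + 1.1²) ≈ 2.1.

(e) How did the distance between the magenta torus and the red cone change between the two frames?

+0.4

They were about 4.2 units apart before and 4.6 after — 0.4 units further apart.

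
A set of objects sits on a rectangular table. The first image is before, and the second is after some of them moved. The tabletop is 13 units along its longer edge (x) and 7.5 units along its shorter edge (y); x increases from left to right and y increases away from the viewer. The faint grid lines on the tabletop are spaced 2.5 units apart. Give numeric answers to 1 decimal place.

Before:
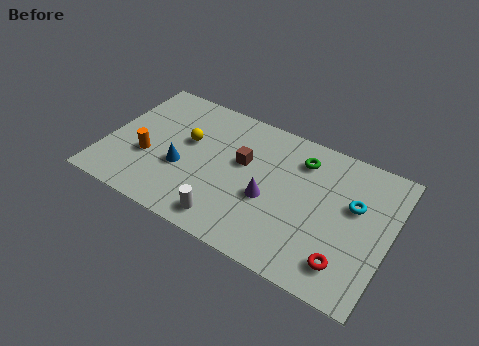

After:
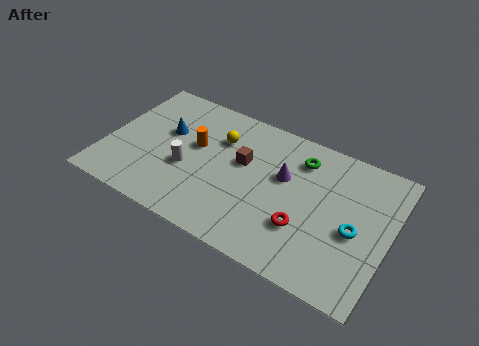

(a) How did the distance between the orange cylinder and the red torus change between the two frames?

-3.7

Before: roughly 9.4 units apart; after: 5.7. That's 3.7 units closer together.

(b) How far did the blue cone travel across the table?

2.0

The blue cone was near (3.6, 2.9) before and (2.6, 4.6) after, so it travelled √(1.0² + 1.7²) ≈ 2.0 units.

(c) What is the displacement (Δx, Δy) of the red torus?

(-2.0, 0.9)

The red torus started near (11.3, 1.5) and ended near (9.3, 2.4).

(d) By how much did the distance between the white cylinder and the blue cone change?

-1.0

Before: roughly 3.0 units apart; after: 2.0. That's 1.0 units closer together.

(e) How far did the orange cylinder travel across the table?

2.6

The orange cylinder was near (2.0, 2.8) before and (4.0, 4.4) after, so it travelled √(2.0² + 1.6²) ≈ 2.6 units.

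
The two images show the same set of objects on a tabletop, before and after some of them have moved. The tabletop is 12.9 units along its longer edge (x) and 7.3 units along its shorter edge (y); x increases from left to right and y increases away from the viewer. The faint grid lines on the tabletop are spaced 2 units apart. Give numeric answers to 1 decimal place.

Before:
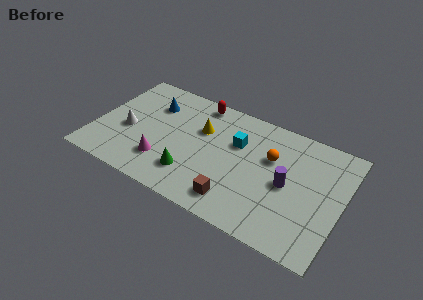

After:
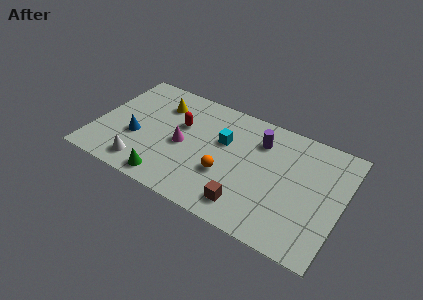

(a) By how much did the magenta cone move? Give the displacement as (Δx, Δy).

(0.8, 1.5)

The magenta cone started near (3.8, 1.9) and ended near (4.6, 3.4).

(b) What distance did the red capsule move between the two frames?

2.0

The red capsule moved from about (5.0, 6.5) to (4.3, 4.6), a distance of √(0.7² + 1.9²) ≈ 2.0.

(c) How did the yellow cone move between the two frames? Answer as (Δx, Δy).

(-2.3, 0.7)

From the two frames, the yellow cone sits at roughly (5.4, 4.8) before and (3.1, 5.5) after.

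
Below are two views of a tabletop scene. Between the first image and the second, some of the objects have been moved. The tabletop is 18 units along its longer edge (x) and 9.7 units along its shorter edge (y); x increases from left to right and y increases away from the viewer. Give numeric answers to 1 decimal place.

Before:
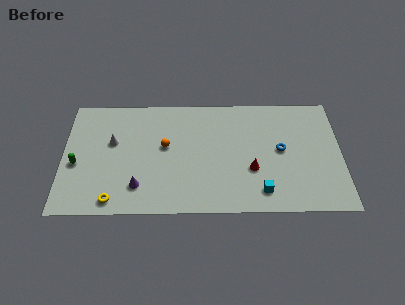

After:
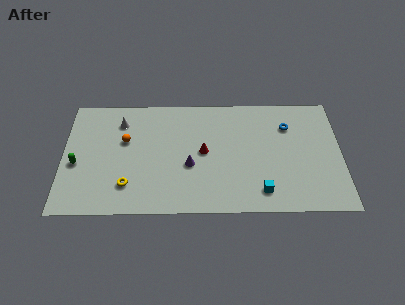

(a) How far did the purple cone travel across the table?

3.7

The purple cone was near (4.9, 2.2) before and (8.2, 3.9) after, so it travelled √(3.3² + 1.7²) ≈ 3.7 units.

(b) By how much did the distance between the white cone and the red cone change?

-3.3

They were about 9.3 units apart before and 6.0 after — 3.3 units closer together.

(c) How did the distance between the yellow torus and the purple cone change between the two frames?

+2.4

Before: roughly 1.9 units apart; after: 4.3. That's 2.4 units further apart.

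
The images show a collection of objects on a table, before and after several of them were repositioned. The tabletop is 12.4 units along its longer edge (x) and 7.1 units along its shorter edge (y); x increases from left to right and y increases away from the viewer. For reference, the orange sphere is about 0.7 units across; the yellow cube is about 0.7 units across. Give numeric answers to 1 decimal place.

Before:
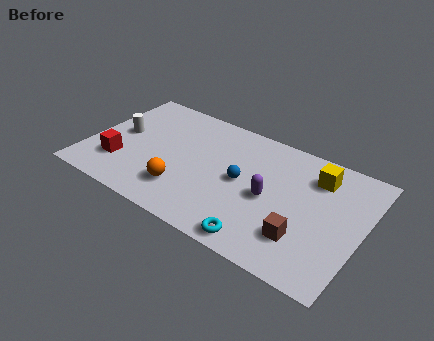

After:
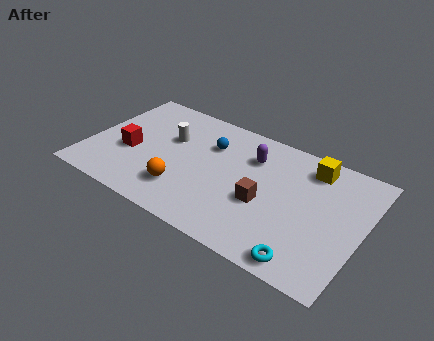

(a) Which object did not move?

the orange sphere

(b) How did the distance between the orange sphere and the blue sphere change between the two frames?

+0.3

The distance was about 3.0 in the first image and 3.3 in the second, so they moved 0.3 units further apart.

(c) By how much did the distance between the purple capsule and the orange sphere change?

+0.3

Before: roughly 4.0 units apart; after: 4.3. That's 0.3 units further apart.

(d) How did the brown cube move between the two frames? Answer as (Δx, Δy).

(-1.9, 1.0)

The brown cube was at about (10.0, 1.9) and moved to about (8.1, 2.9).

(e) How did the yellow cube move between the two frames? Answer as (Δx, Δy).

(-0.3, 0.4)

The yellow cube started near (10.1, 5.5) and ended near (9.8, 5.9).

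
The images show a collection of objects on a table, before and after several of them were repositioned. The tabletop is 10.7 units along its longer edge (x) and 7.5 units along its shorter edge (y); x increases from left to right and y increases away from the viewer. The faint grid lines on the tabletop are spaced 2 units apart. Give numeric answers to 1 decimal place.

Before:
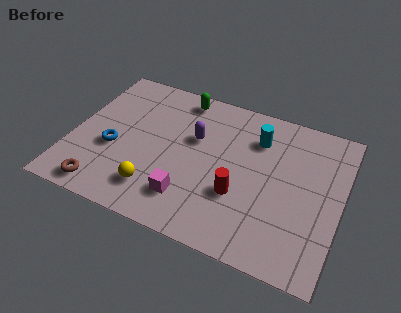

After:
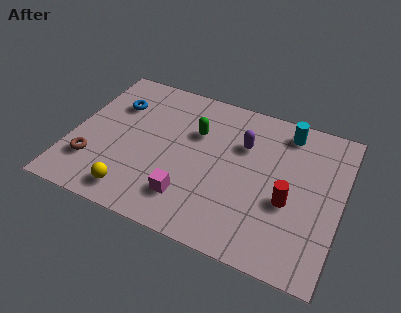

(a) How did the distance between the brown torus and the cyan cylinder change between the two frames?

+1.2

The distance was about 7.3 in the first image and 8.5 in the second, so they moved 1.2 units further apart.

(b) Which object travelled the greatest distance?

the blue torus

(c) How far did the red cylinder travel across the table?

1.9

The red cylinder moved from about (6.8, 2.6) to (8.7, 3.0), a distance of √(1.9² + 0.4²) ≈ 1.9.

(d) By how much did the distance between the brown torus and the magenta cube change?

+0.5

Before: roughly 3.4 units apart; after: 3.9. That's 0.5 units further apart.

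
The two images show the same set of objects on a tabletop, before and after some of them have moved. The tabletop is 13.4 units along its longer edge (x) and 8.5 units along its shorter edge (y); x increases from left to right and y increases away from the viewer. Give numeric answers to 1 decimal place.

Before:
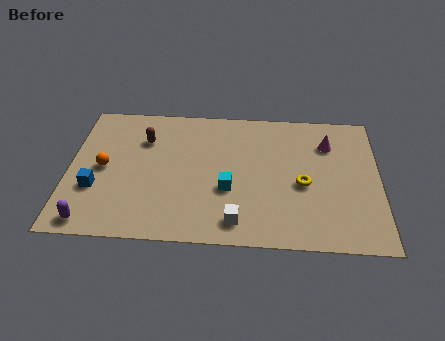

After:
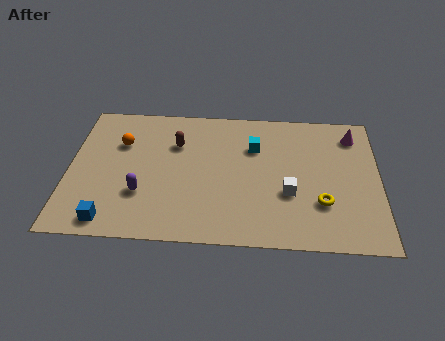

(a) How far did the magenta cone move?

1.3

The magenta cone was near (11.2, 6.3) before and (12.3, 6.9) after, so it travelled √(1.1² + 0.6²) ≈ 1.3 units.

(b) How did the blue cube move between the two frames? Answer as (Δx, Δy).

(0.7, -1.9)

From the two frames, the blue cube sits at roughly (1.2, 2.9) before and (1.9, 1.0) after.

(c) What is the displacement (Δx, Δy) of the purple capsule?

(2.1, 1.8)

From the two frames, the purple capsule sits at roughly (1.1, 0.9) before and (3.2, 2.7) after.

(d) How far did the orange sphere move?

1.7

From (1.5, 4.2) to (2.2, 5.8), the orange sphere covered √(0.7² + 1.6²) ≈ 1.7 units.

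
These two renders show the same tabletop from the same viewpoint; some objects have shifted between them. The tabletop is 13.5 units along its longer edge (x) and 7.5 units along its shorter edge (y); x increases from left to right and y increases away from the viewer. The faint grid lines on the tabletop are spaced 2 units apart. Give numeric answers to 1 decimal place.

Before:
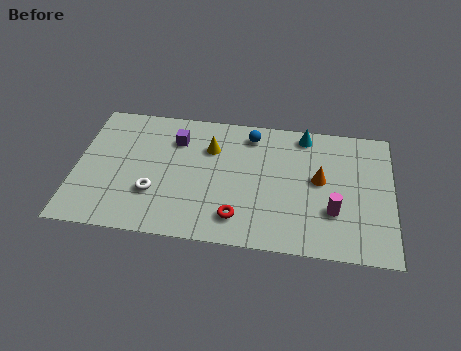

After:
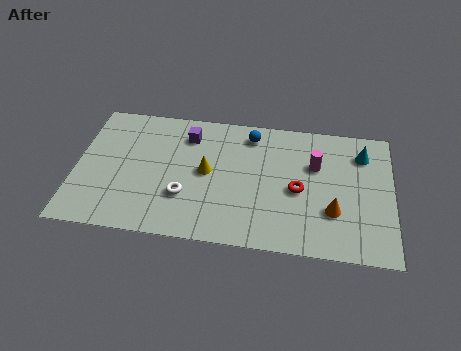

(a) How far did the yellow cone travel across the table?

1.4

From (5.7, 5.3) to (5.6, 3.9), the yellow cone covered √(0.1² + 1.4²) ≈ 1.4 units.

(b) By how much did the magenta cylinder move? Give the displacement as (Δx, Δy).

(-0.8, 2.5)

From the two frames, the magenta cylinder sits at roughly (11.0, 2.4) before and (10.2, 4.9) after.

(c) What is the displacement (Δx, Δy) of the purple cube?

(0.5, 0.3)

From the two frames, the purple cube sits at roughly (4.2, 5.6) before and (4.7, 5.9) after.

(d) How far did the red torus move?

3.1

From (7.0, 1.5) to (9.5, 3.4), the red torus covered √(2.5² + 1.9²) ≈ 3.1 units.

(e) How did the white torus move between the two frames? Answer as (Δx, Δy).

(1.3, 0.0)

From the two frames, the white torus sits at roughly (3.4, 2.4) before and (4.7, 2.4) after.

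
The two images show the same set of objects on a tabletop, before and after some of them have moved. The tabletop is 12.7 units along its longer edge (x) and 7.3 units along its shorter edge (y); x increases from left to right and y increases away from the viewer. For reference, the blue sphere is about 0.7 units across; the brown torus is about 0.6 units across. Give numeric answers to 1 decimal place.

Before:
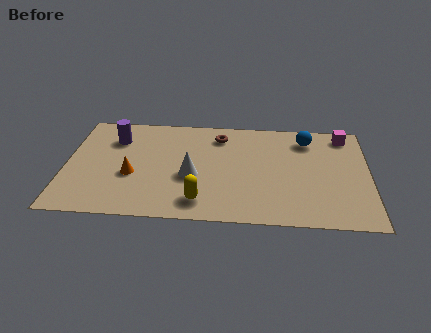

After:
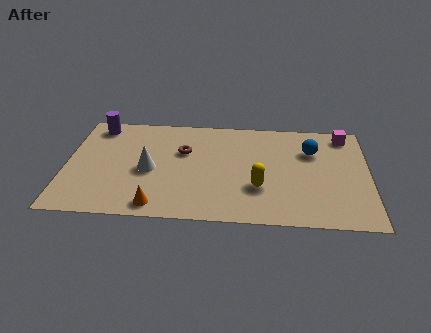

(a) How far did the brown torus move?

1.9

From (6.4, 5.9) to (4.9, 4.7), the brown torus covered √(1.5² + 1.2²) ≈ 1.9 units.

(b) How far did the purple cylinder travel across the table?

1.2

The purple cylinder was near (2.0, 5.4) before and (1.2, 6.3) after, so it travelled √(0.8² + 0.9²) ≈ 1.2 units.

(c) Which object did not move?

the magenta cube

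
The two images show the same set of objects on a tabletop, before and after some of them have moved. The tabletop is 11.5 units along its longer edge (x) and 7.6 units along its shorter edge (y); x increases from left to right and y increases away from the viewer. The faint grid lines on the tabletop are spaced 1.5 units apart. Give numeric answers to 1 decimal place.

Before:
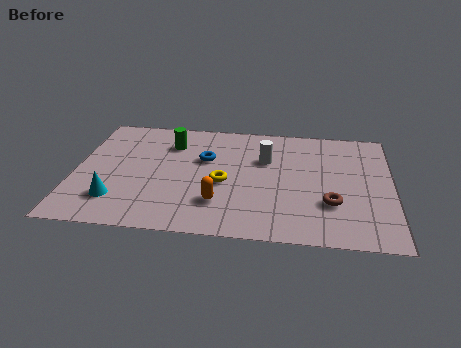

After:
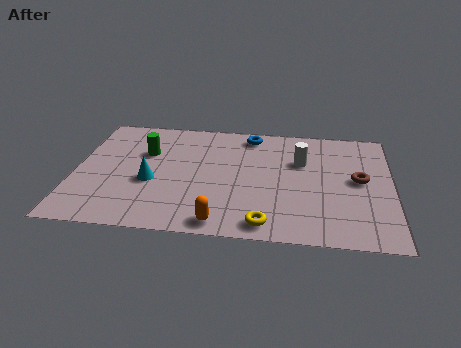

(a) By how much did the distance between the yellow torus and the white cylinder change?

+2.0

They were about 2.3 units apart before and 4.3 after — 2.0 units further apart.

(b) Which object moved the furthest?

the yellow torus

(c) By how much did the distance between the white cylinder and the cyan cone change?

-0.5

They were about 6.2 units apart before and 5.7 after — 0.5 units closer together.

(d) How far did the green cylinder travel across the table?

1.1

From (3.4, 5.7) to (2.5, 5.0), the green cylinder covered √(0.9² + 0.7²) ≈ 1.1 units.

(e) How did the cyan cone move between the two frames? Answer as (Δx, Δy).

(1.2, 1.3)

The cyan cone started near (1.6, 1.8) and ended near (2.8, 3.1).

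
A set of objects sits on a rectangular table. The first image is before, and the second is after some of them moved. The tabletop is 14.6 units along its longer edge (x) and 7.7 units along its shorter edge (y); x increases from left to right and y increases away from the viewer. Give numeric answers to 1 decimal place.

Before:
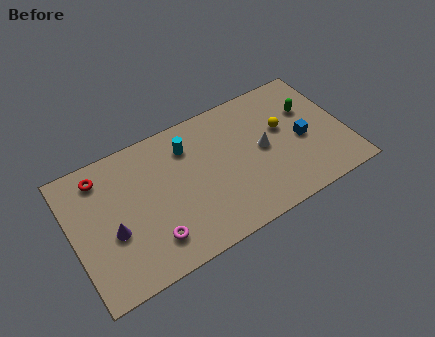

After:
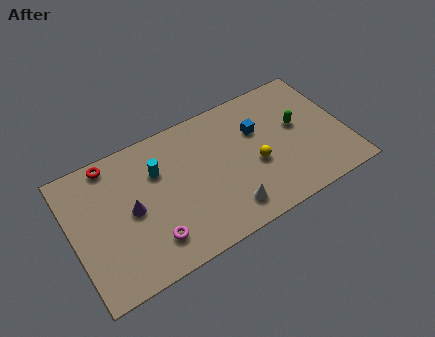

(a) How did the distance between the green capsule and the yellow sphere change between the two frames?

+1.2

Before: roughly 1.6 units apart; after: 2.8. That's 1.2 units further apart.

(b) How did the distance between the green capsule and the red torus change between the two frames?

-1.1

The distance was about 11.2 in the first image and 10.1 in the second, so they moved 1.1 units closer together.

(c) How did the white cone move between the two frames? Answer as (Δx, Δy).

(-2.3, -2.5)

The white cone started near (10.2, 3.9) and ended near (7.9, 1.4).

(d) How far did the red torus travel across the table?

0.8

The red torus was near (1.8, 6.4) before and (2.4, 6.9) after, so it travelled √(0.6² + 0.5²) ≈ 0.8 units.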